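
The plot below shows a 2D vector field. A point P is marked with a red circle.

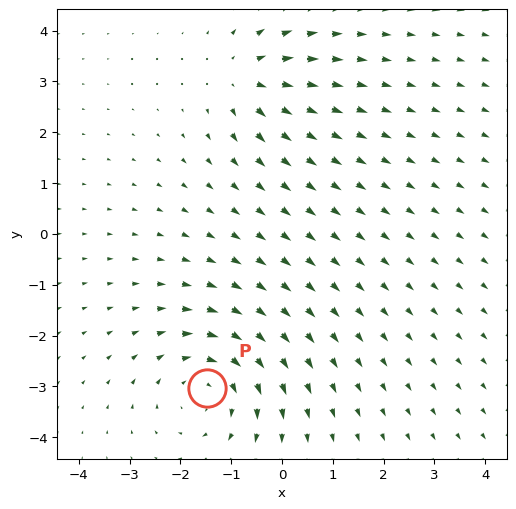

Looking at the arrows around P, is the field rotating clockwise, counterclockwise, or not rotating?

Near P at (-1.5, -3.0) the arrows circulate clockwise. The curl (z-component) there is about -4; negative curl means clockwise rotation.

clockwise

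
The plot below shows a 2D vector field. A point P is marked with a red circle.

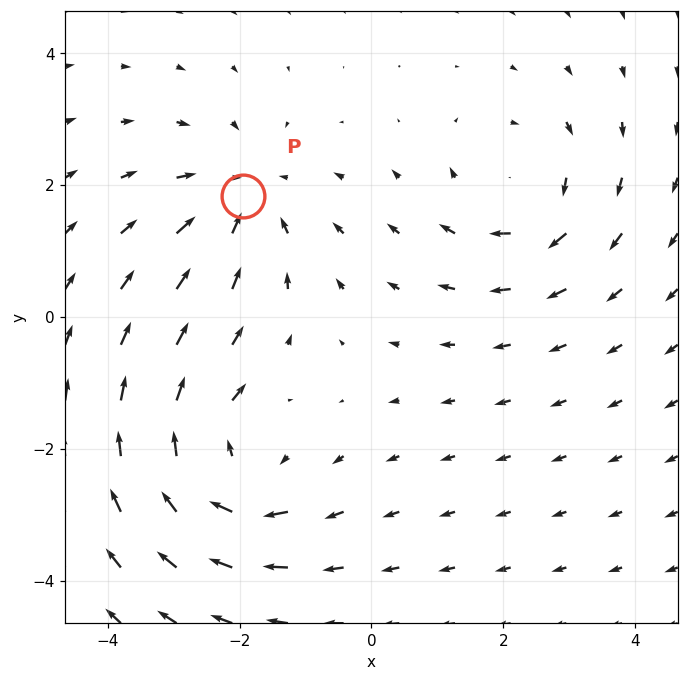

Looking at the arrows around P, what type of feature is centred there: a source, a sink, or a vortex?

sink

At P (-1.9, 1.8) the arrows converge inward. Divergence about -3, curl ≈0 — negative divergence with near-zero curl is a sink.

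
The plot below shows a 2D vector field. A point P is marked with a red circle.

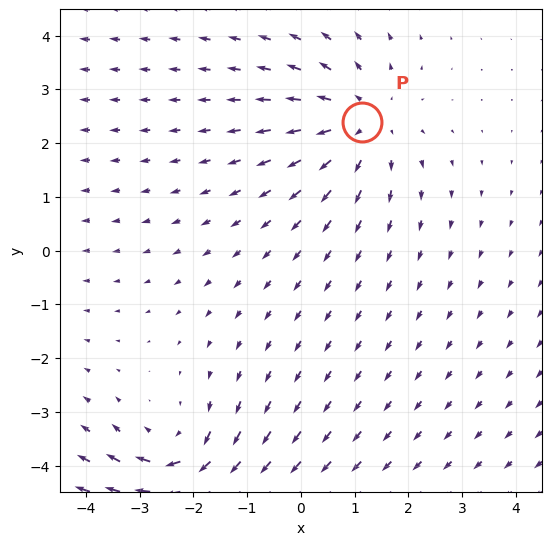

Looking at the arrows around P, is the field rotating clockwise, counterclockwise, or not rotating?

not rotating

Near P at (1.1, 2.4) the arrows show no circulation. The curl there is ≈0.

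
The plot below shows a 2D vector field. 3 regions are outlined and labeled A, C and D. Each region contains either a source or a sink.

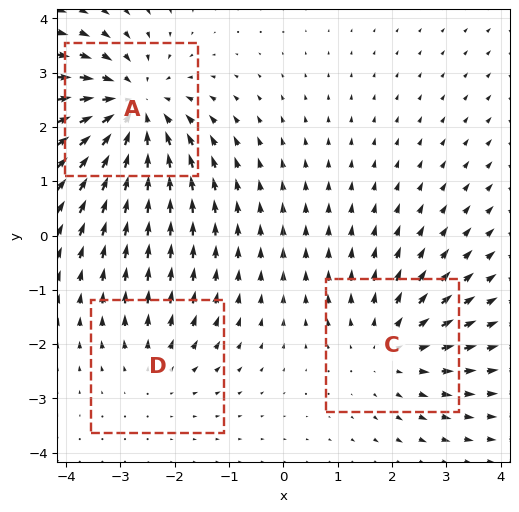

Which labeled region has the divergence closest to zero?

Divergence at each region's feature centre — A: about -4, C: about +3, D: about +2. Region D is closest to zero.

D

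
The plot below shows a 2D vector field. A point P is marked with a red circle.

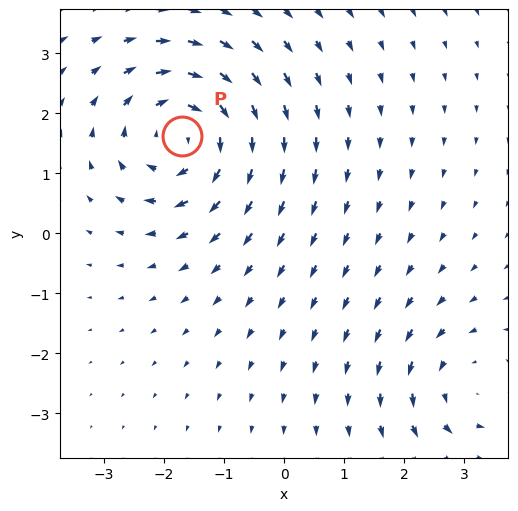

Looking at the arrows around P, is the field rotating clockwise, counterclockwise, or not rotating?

clockwise

Near P at (-1.7, 1.6) the arrows circulate clockwise. The curl (z-component) there is about -4; negative curl means clockwise rotation.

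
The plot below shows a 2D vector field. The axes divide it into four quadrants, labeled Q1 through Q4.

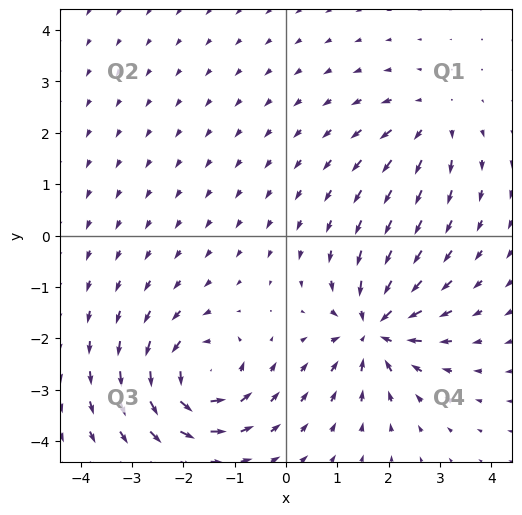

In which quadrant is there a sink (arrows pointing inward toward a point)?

The sink sits at approximately (1.7, -1.8), which lies in quadrant Q4. The divergence there is about -6, negative as expected for a sink.

Q4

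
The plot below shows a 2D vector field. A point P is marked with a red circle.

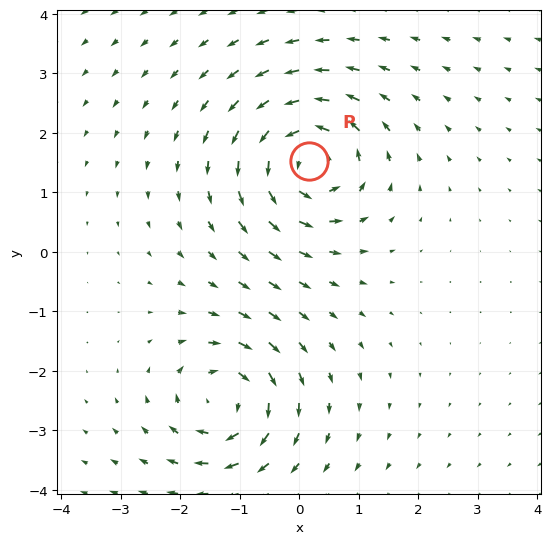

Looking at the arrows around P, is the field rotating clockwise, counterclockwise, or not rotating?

counterclockwise

Near P at (0.2, 1.5) the arrows circulate counterclockwise. The curl (z-component) there is about +6; positive curl means counterclockwise rotation.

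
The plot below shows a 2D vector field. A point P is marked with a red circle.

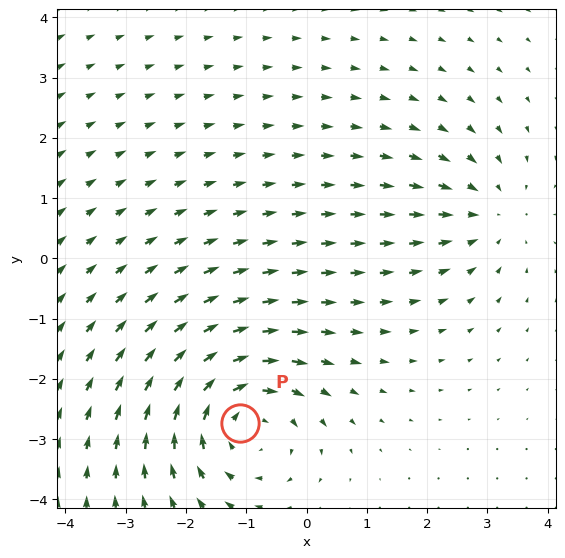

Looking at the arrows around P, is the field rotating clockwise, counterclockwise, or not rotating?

Near P at (-1.1, -2.7) the arrows circulate clockwise. The curl (z-component) there is about -4; negative curl means clockwise rotation.

clockwise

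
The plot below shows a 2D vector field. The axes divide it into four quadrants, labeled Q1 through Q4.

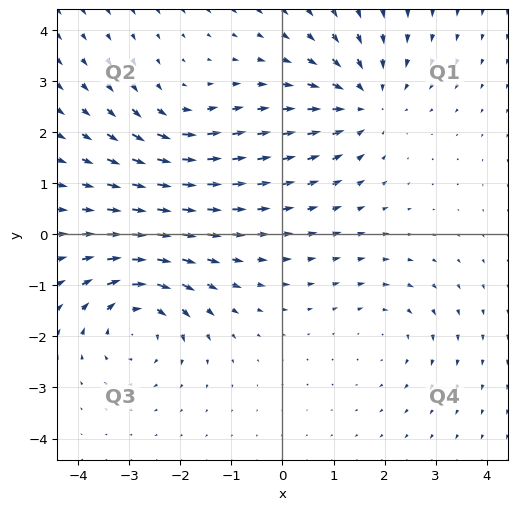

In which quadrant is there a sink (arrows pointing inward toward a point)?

The sink sits at approximately (1.6, 2.6), which lies in quadrant Q1. The divergence there is about -4, negative as expected for a sink.

Q1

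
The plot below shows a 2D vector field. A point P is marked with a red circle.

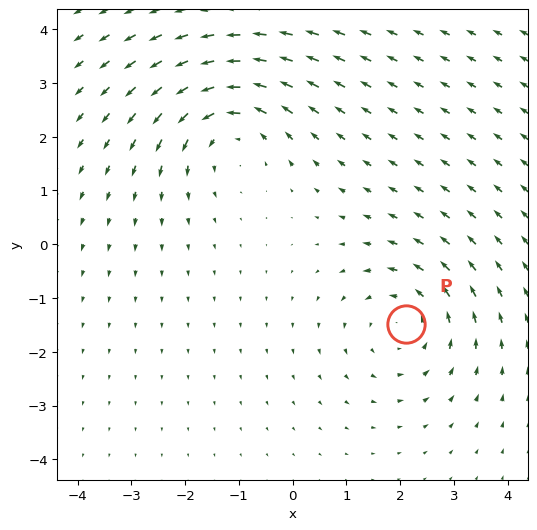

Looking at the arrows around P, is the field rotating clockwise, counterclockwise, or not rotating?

counterclockwise

Near P at (2.1, -1.5) the arrows circulate counterclockwise. The curl (z-component) there is about +3; positive curl means counterclockwise rotation.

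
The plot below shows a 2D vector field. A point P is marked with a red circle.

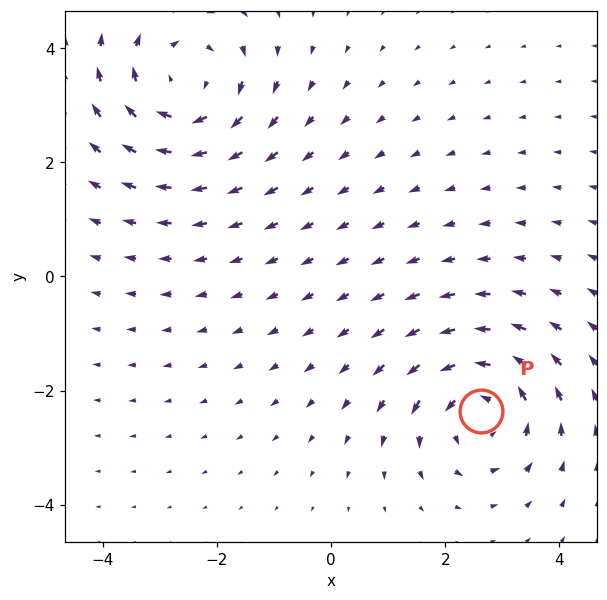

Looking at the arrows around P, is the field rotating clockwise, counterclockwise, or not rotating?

counterclockwise

Near P at (2.6, -2.4) the arrows circulate counterclockwise. The curl (z-component) there is about +5; positive curl means counterclockwise rotation.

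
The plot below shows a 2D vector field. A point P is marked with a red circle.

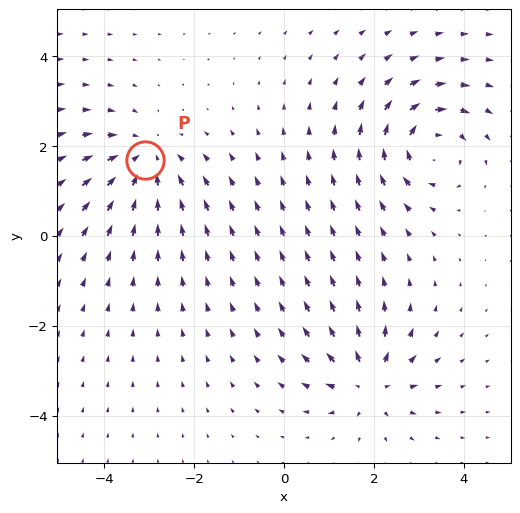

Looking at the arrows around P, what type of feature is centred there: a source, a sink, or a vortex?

At P (-3.1, 1.7) the arrows converge inward. Divergence about -5, curl ≈0 — negative divergence with near-zero curl is a sink.

sink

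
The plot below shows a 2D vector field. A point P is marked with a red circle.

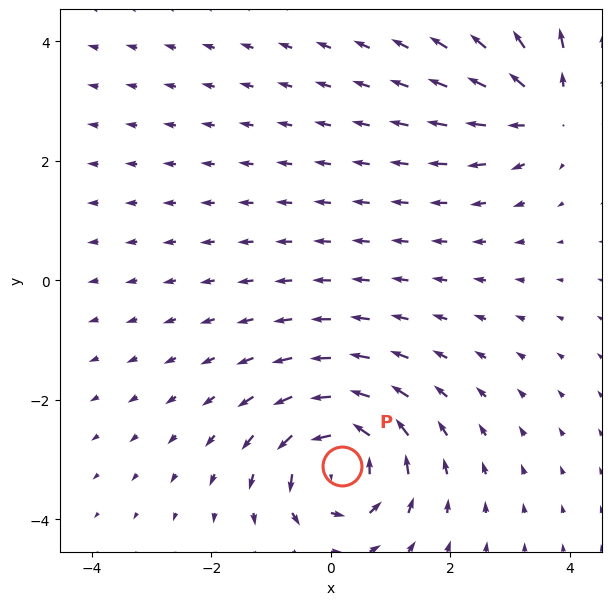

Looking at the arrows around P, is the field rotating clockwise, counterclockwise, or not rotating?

counterclockwise

Near P at (0.2, -3.1) the arrows circulate counterclockwise. The curl (z-component) there is about +6; positive curl means counterclockwise rotation.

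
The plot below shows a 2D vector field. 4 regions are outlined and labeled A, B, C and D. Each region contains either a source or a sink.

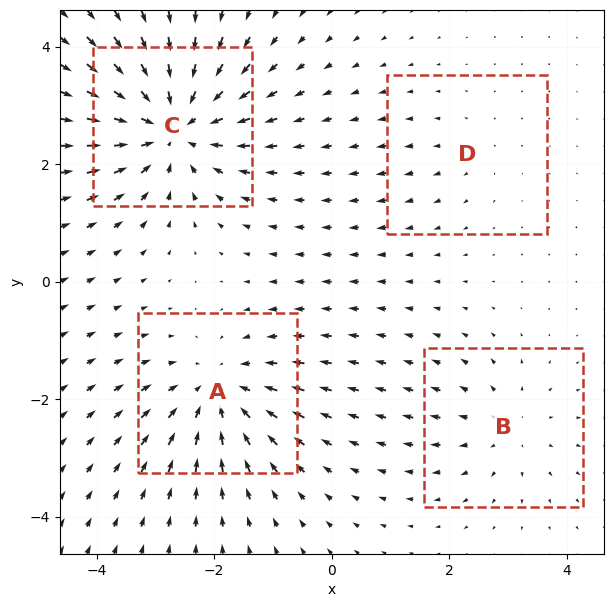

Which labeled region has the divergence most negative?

C

Divergence at each region's feature centre — A: about -5, B: about +3, C: about -7, D: about +2. Region C is most negative.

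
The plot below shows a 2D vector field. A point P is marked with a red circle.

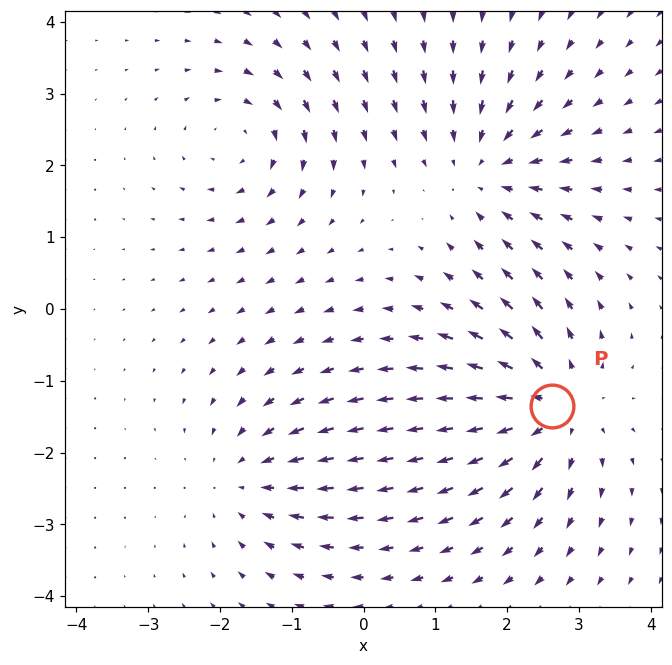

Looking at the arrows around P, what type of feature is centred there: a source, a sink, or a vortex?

source

At P (2.6, -1.4) the arrows spread outward. Divergence about +5, curl ≈0 — positive divergence with near-zero curl is a source.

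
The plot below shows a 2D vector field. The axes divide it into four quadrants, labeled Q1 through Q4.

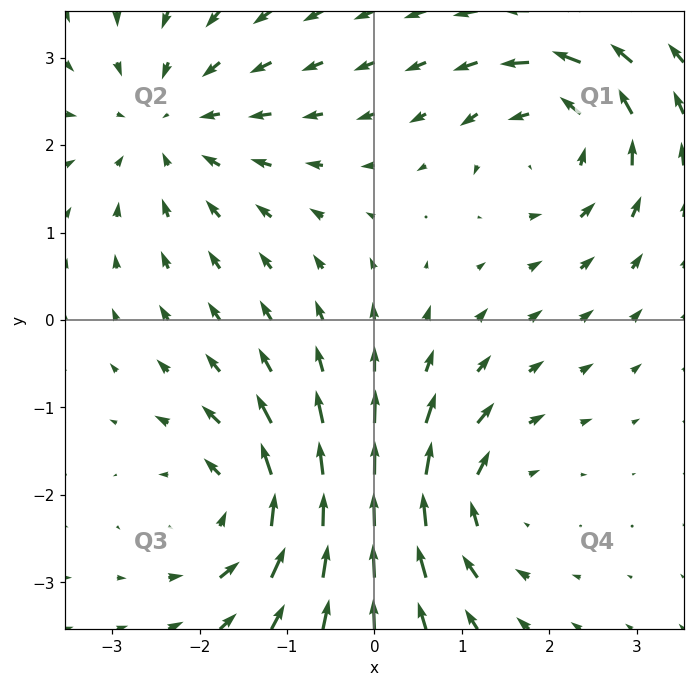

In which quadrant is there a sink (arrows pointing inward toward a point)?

The sink sits at approximately (-2.4, 2.2), which lies in quadrant Q2. The divergence there is about -4, negative as expected for a sink.

Q2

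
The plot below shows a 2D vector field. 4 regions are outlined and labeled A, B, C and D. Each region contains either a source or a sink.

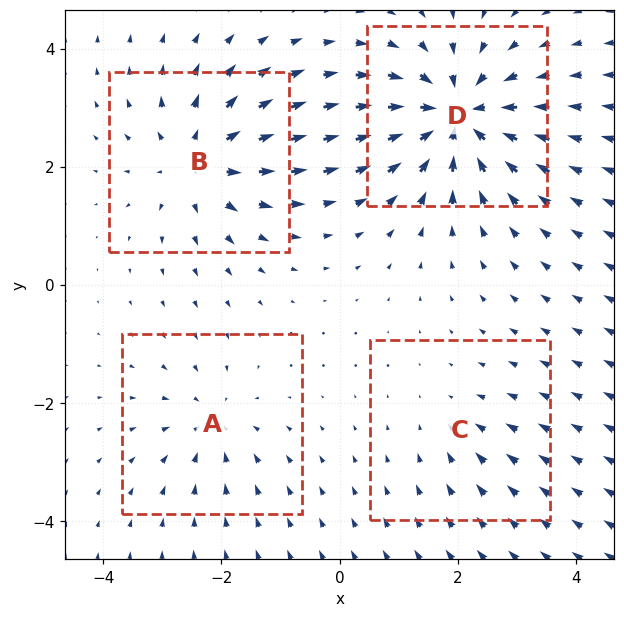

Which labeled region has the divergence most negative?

D

Divergence at each region's feature centre — A: about -4, B: about +5, C: about -2, D: about -8. Region D is most negative.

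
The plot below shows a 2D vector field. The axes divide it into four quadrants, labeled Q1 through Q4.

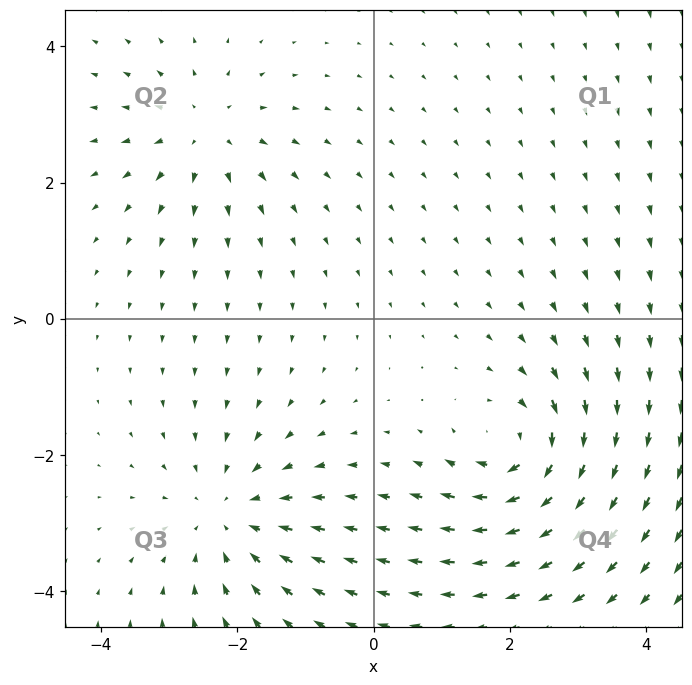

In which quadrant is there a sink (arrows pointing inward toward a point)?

Q3

The sink sits at approximately (-2.1, -2.9), which lies in quadrant Q3. The divergence there is about -3, negative as expected for a sink.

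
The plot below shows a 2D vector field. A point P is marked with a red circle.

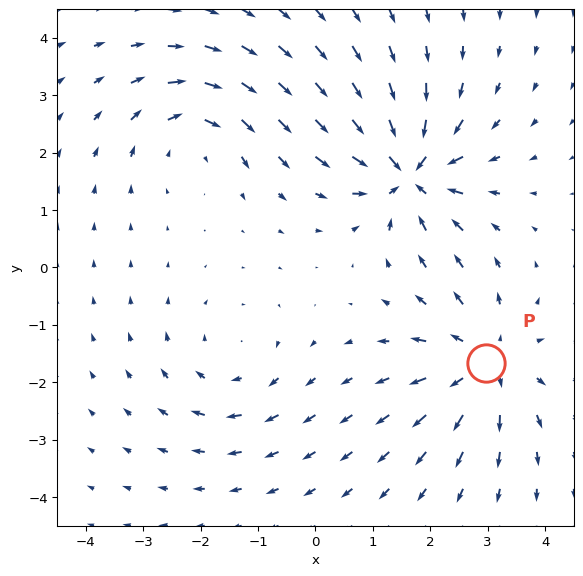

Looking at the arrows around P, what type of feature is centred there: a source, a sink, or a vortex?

source

At P (3.0, -1.7) the arrows spread outward. Divergence about +5, curl ≈0 — positive divergence with near-zero curl is a source.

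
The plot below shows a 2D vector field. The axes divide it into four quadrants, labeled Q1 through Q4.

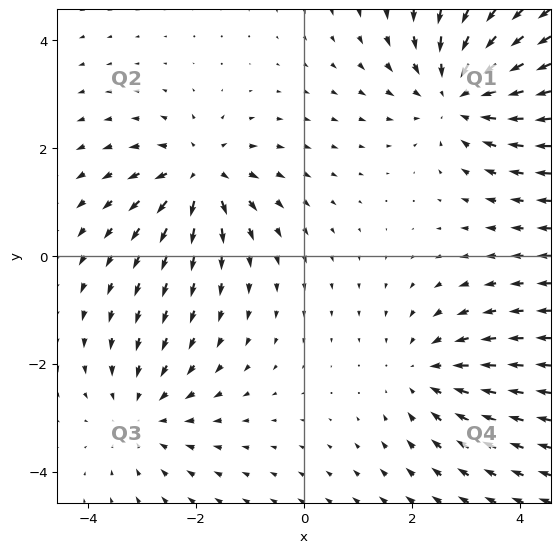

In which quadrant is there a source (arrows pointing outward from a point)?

The source sits at approximately (-1.9, 1.5), which lies in quadrant Q2. The divergence there is about +4, positive as expected for a source.

Q2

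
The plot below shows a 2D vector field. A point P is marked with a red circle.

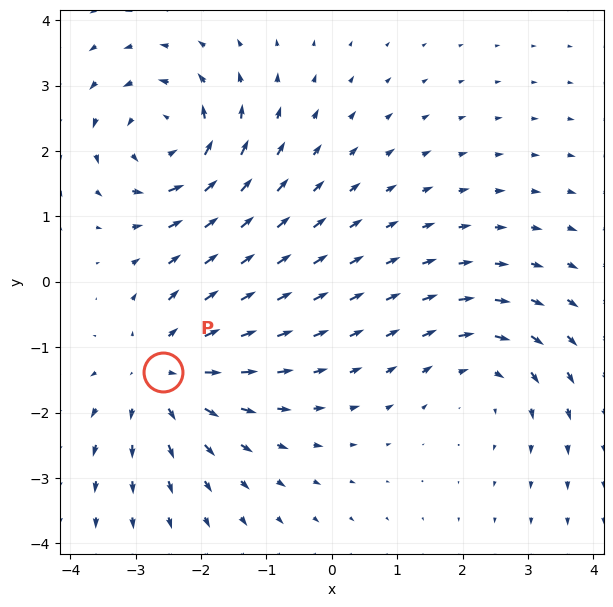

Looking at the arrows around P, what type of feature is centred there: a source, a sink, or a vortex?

source

At P (-2.6, -1.4) the arrows spread outward. Divergence about +4, curl ≈0 — positive divergence with near-zero curl is a source.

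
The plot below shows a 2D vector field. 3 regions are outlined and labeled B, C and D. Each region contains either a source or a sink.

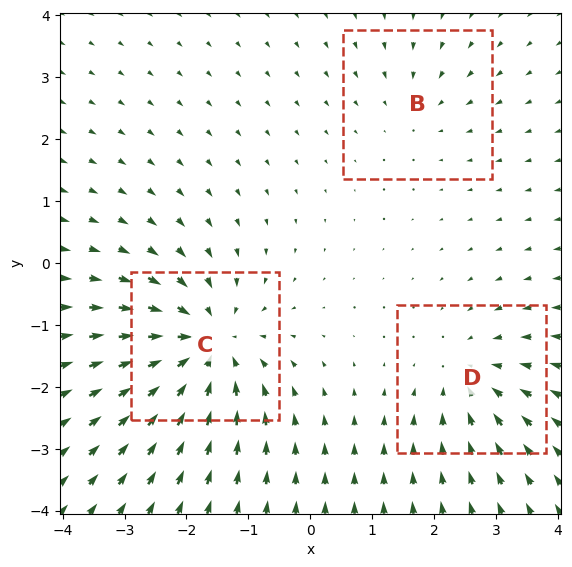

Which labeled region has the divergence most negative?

C

Divergence at each region's feature centre — B: about -2, C: about -5, D: about -3. Region C is most negative.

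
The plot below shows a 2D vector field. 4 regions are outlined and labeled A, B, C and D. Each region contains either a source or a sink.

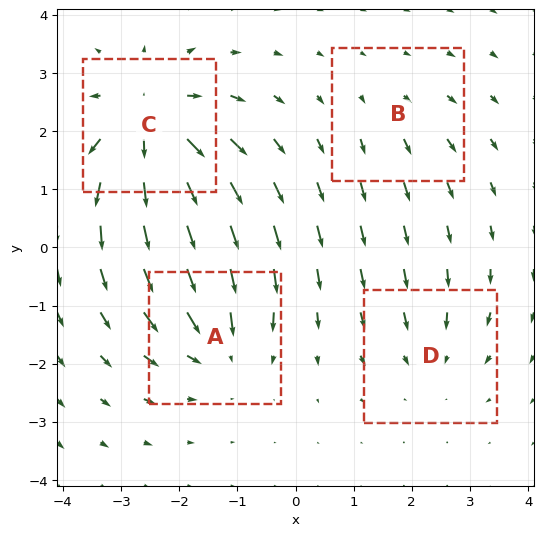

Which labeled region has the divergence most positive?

C

Divergence at each region's feature centre — A: about -5, B: about +2, C: about +7, D: about -3. Region C is most positive.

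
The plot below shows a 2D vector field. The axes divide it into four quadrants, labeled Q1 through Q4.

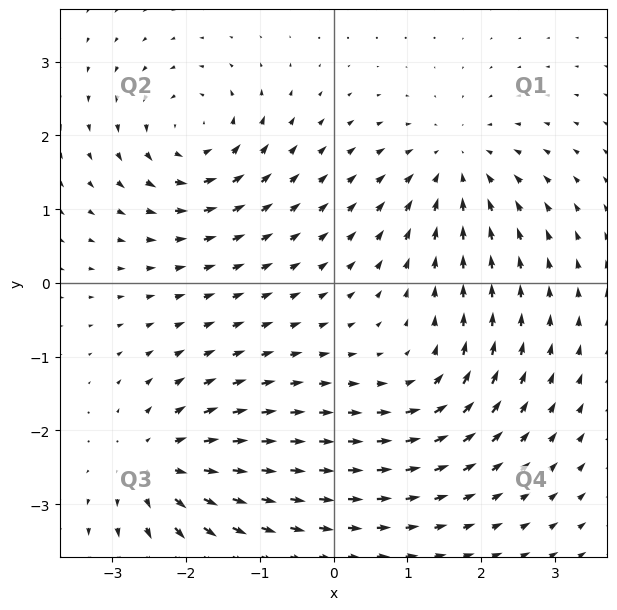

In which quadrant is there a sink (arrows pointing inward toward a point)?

The sink sits at approximately (1.6, 1.6), which lies in quadrant Q1. The divergence there is about -4, negative as expected for a sink.

Q1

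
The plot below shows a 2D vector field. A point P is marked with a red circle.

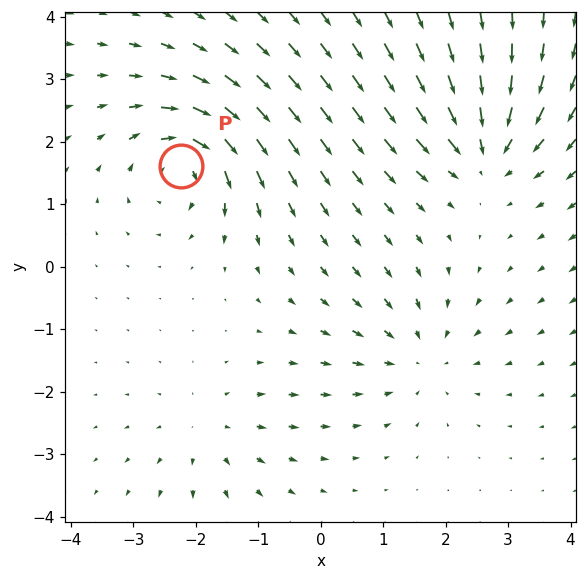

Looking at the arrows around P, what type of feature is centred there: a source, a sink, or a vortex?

vortex

At P (-2.2, 1.6) the arrows circulate clockwise. Divergence ≈0, curl about -7 — near-zero divergence with nonzero curl is a vortex.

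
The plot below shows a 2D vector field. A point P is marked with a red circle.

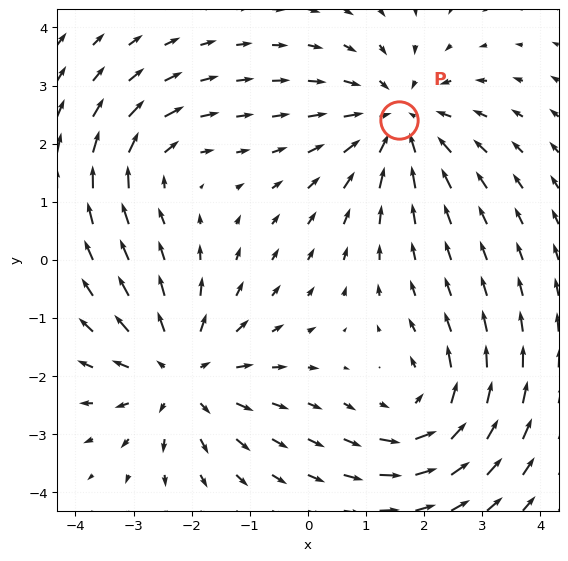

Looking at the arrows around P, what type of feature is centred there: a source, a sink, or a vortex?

sink

At P (1.6, 2.4) the arrows converge inward. Divergence about -4, curl ≈0 — negative divergence with near-zero curl is a sink.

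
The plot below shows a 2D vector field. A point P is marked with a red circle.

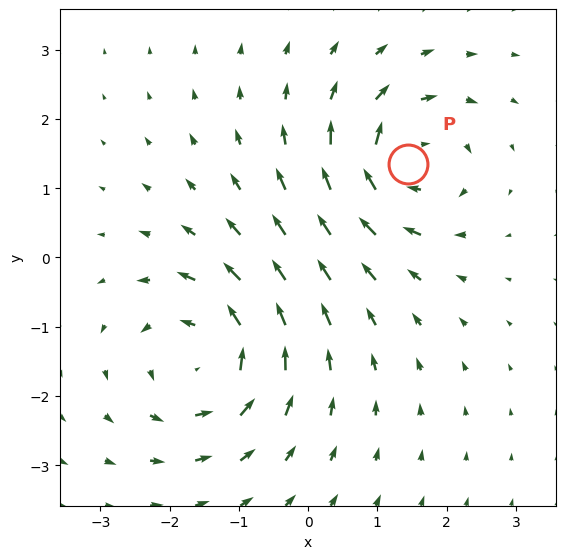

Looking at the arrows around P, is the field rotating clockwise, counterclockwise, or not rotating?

clockwise

Near P at (1.4, 1.3) the arrows circulate clockwise. The curl (z-component) there is about -4; negative curl means clockwise rotation.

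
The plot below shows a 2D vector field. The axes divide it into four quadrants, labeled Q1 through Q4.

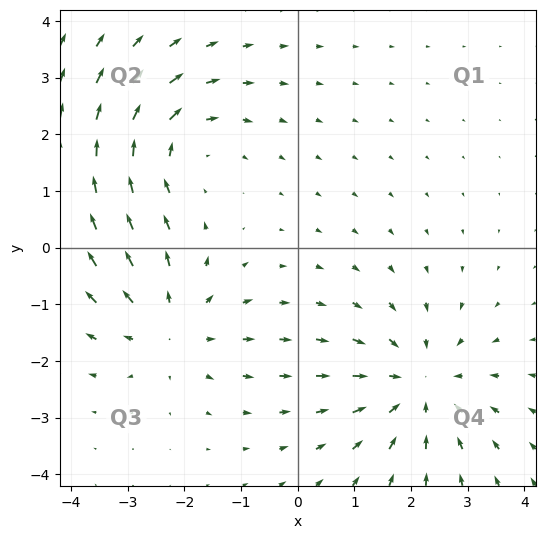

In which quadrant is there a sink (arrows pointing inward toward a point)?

The sink sits at approximately (2.1, -2.4), which lies in quadrant Q4. The divergence there is about -3, negative as expected for a sink.

Q4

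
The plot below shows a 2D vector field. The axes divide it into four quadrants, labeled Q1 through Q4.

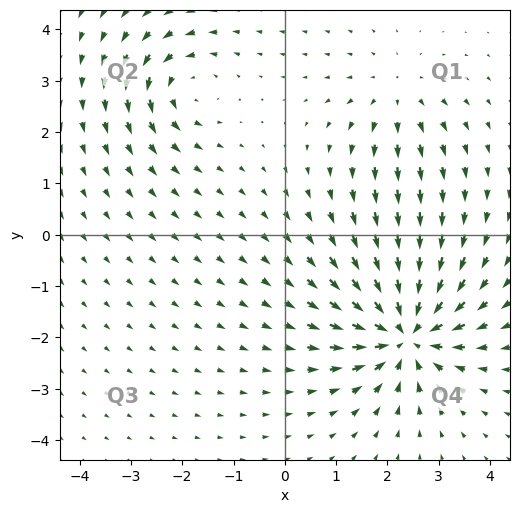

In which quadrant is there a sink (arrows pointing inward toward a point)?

Q4

The sink sits at approximately (2.4, -1.9), which lies in quadrant Q4. The divergence there is about -6, negative as expected for a sink.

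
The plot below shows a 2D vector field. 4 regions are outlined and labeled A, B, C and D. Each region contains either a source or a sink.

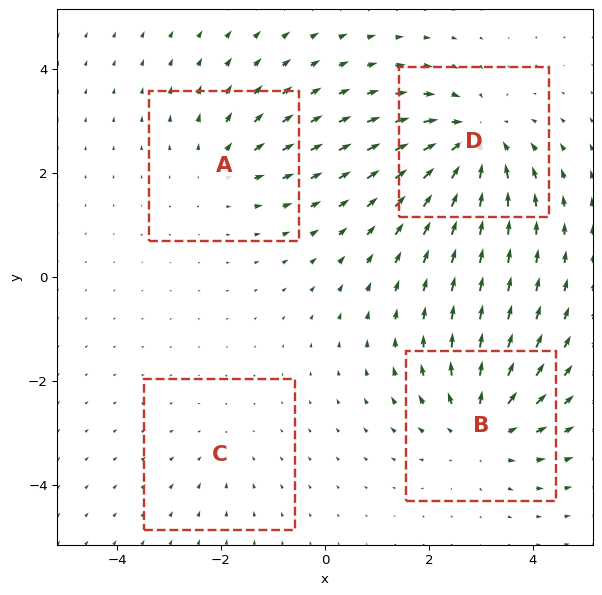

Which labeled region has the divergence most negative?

D

Divergence at each region's feature centre — A: about +3, B: about +5, C: about -2, D: about -6. Region D is most negative.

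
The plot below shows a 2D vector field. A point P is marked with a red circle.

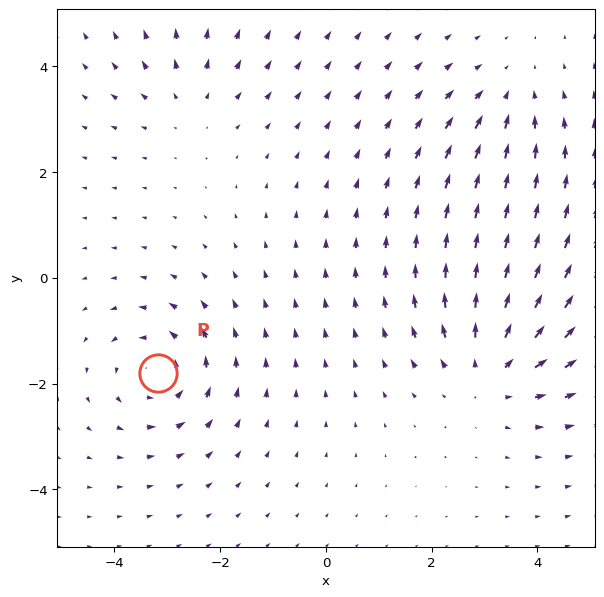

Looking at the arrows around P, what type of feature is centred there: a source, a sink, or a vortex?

vortex

At P (-3.2, -1.8) the arrows circulate counterclockwise. Divergence ≈0, curl about +4 — near-zero divergence with nonzero curl is a vortex.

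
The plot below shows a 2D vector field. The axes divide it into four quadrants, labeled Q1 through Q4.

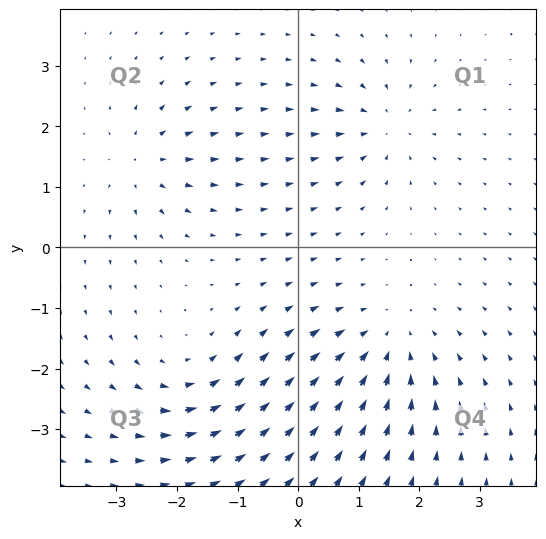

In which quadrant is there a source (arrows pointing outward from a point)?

The source sits at approximately (-2.6, 1.4), which lies in quadrant Q2. The divergence there is about +4, positive as expected for a source.

Q2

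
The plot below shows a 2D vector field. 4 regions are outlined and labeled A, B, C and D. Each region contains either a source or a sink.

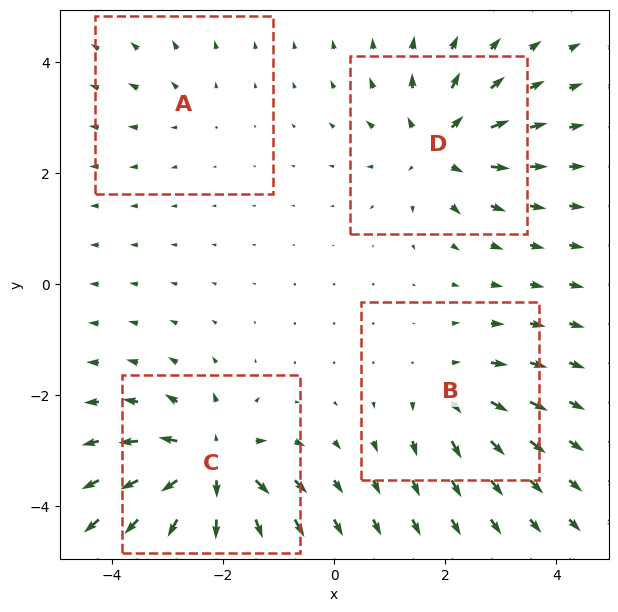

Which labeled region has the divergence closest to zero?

A

Divergence at each region's feature centre — A: about +2, B: about +4, C: about +8, D: about +6. Region A is closest to zero.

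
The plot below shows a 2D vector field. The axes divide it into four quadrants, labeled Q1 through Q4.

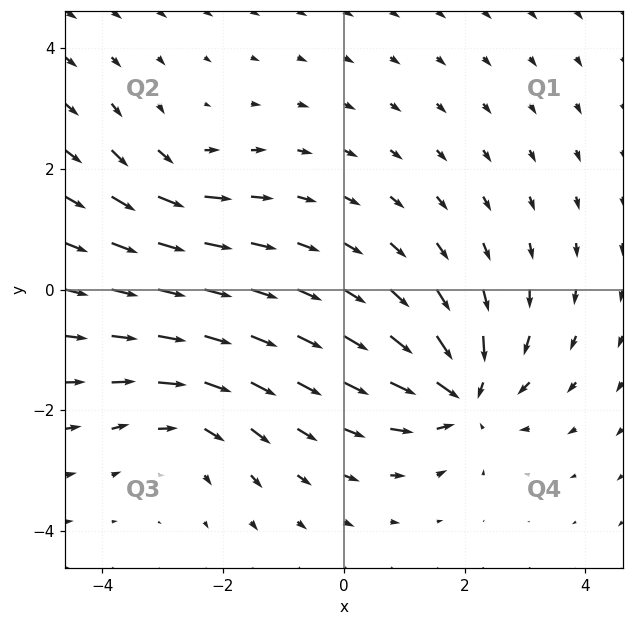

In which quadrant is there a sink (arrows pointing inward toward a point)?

The sink sits at approximately (2.0, -1.7), which lies in quadrant Q4. The divergence there is about -6, negative as expected for a sink.

Q4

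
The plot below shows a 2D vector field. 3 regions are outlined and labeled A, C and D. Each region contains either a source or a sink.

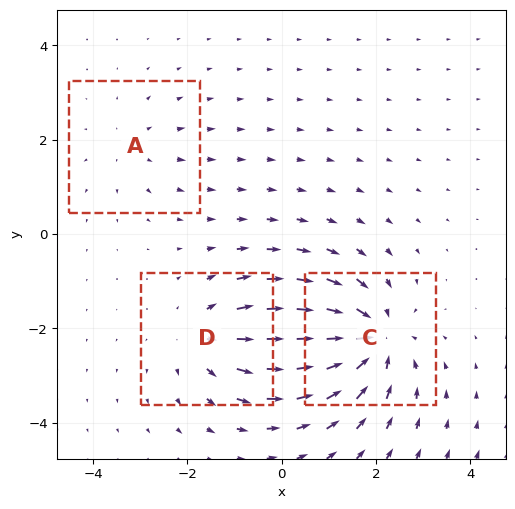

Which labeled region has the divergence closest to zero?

Divergence at each region's feature centre — A: about +2, C: about -5, D: about +3. Region A is closest to zero.

A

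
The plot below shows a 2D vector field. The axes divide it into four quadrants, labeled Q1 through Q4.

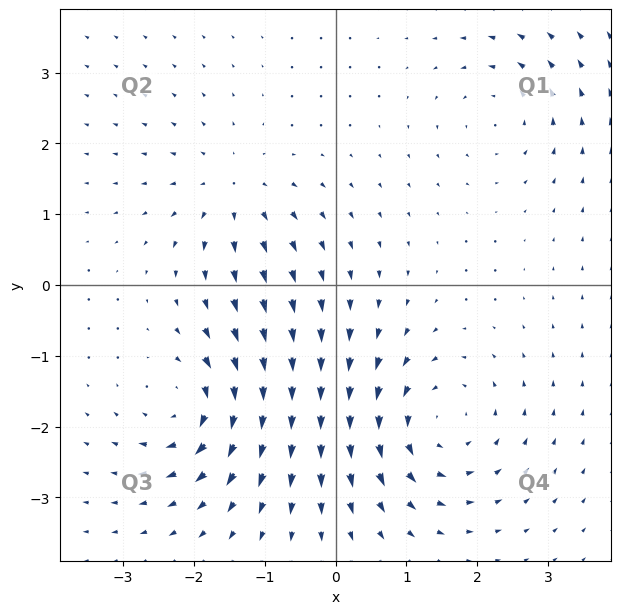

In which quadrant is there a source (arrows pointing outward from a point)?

The source sits at approximately (-1.4, 1.3), which lies in quadrant Q2. The divergence there is about +4, positive as expected for a source.

Q2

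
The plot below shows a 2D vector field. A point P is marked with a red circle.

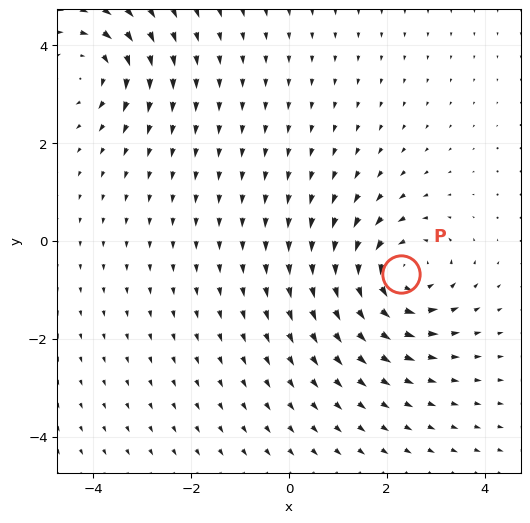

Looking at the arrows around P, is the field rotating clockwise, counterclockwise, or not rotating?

Near P at (2.3, -0.7) the arrows circulate counterclockwise. The curl (z-component) there is about +4; positive curl means counterclockwise rotation.

counterclockwise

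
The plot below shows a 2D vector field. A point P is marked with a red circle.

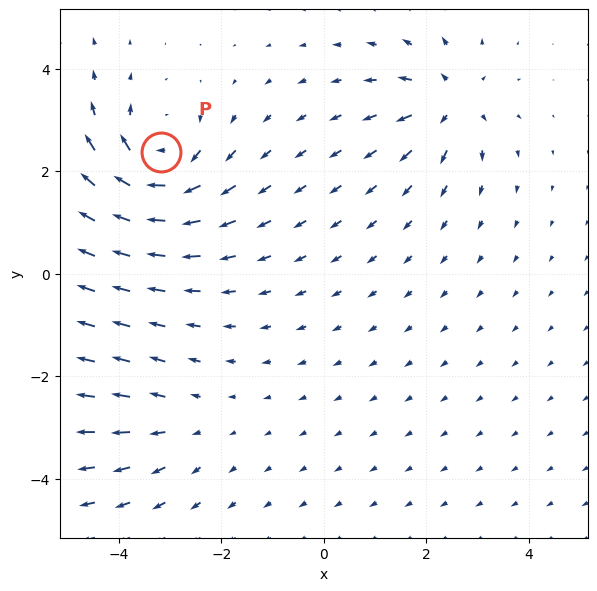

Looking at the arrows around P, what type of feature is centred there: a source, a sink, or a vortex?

vortex

At P (-3.2, 2.4) the arrows circulate clockwise. Divergence ≈0, curl about -6 — near-zero divergence with nonzero curl is a vortex.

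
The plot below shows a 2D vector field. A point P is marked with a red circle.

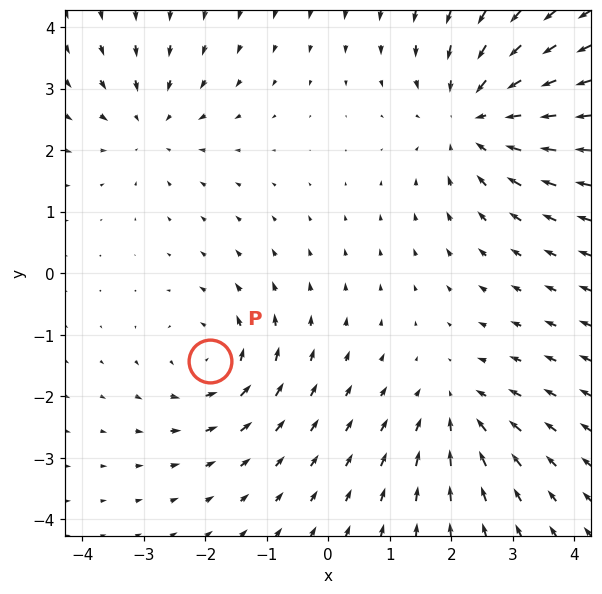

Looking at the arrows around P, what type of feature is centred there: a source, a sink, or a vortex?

vortex

At P (-1.9, -1.4) the arrows circulate counterclockwise. Divergence ≈0, curl about +4 — near-zero divergence with nonzero curl is a vortex.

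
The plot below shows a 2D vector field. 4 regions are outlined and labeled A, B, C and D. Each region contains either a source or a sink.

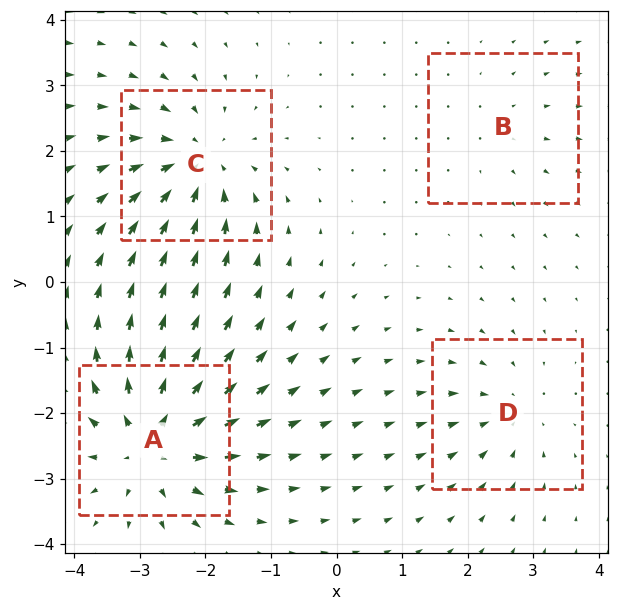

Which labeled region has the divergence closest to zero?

Divergence at each region's feature centre — A: about +7, B: about +2, C: about -6, D: about -4. Region B is closest to zero.

B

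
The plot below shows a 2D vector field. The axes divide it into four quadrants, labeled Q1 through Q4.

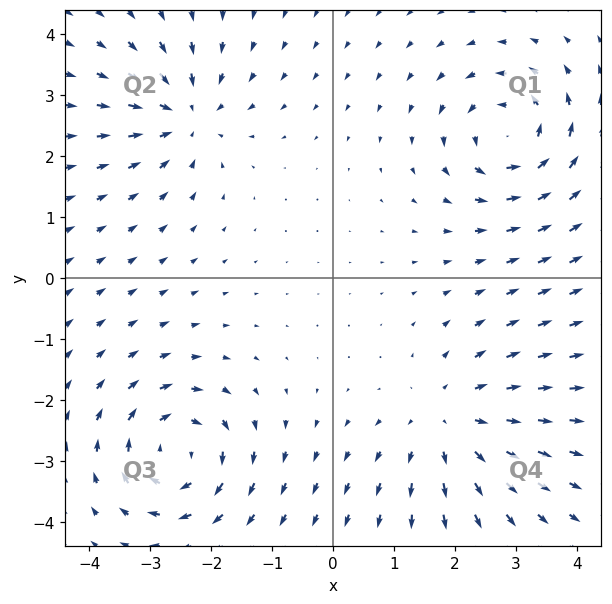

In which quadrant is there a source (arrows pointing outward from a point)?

The source sits at approximately (1.9, -2.4), which lies in quadrant Q4. The divergence there is about +3, positive as expected for a source.

Q4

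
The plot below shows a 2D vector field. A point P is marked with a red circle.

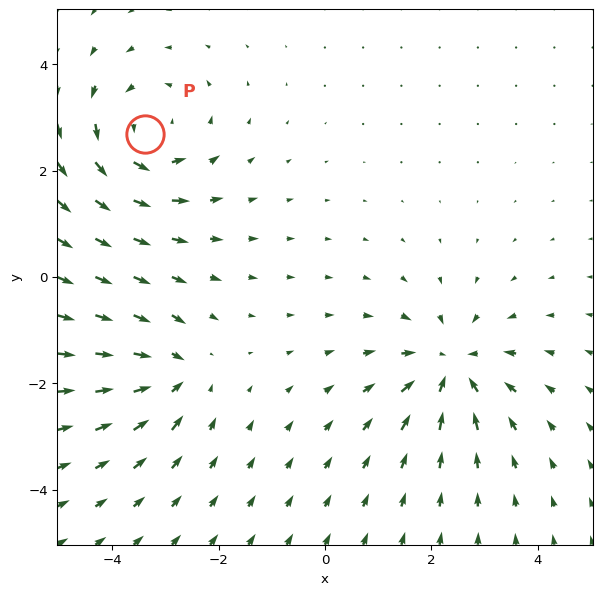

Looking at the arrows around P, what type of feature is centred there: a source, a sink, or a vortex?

vortex

At P (-3.4, 2.7) the arrows circulate counterclockwise. Divergence ≈0, curl about +4 — near-zero divergence with nonzero curl is a vortex.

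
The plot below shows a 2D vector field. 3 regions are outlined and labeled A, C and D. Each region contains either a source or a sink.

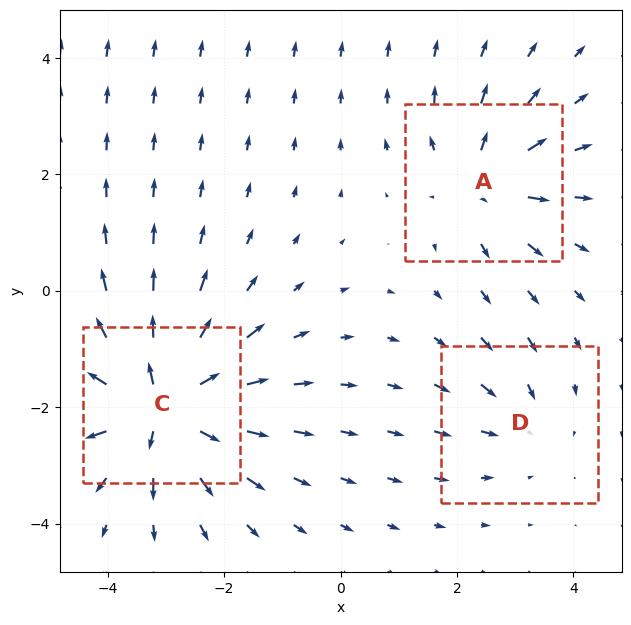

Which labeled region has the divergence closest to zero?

Divergence at each region's feature centre — A: about +4, C: about +6, D: about -2. Region D is closest to zero.

D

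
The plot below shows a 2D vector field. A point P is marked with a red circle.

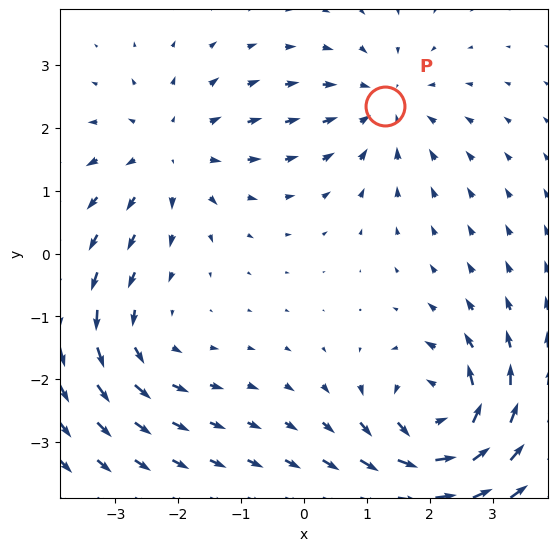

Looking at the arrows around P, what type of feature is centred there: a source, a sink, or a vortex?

sink

At P (1.3, 2.3) the arrows converge inward. Divergence about -3, curl ≈0 — negative divergence with near-zero curl is a sink.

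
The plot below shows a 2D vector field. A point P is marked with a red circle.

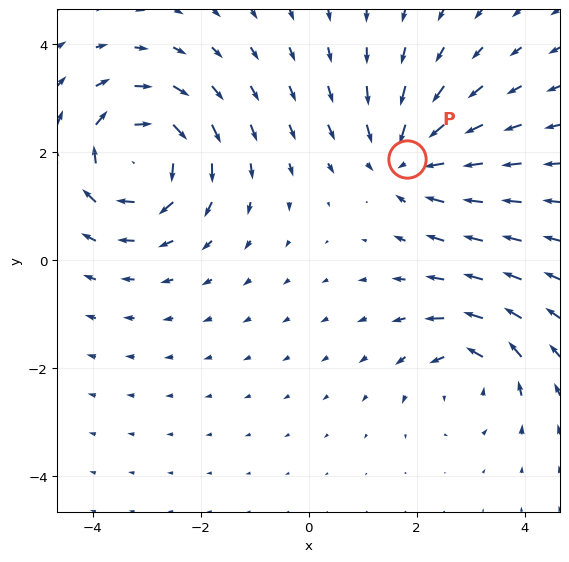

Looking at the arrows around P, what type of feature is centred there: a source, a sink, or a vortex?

sink

At P (1.8, 1.9) the arrows converge inward. Divergence about -4, curl ≈0 — negative divergence with near-zero curl is a sink.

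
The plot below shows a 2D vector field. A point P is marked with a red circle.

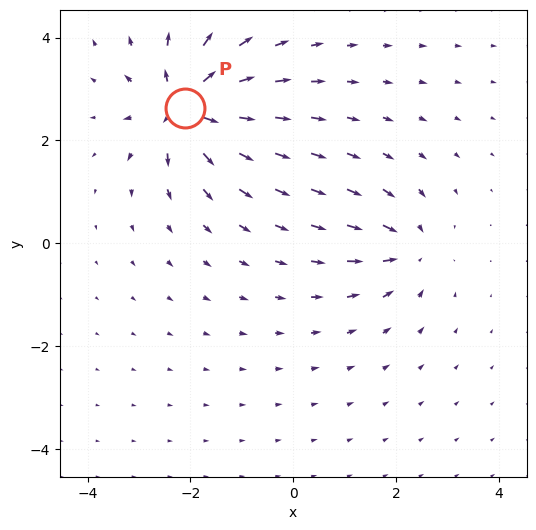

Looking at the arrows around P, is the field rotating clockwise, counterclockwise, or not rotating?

not rotating

Near P at (-2.1, 2.6) the arrows show no circulation. The curl there is ≈0.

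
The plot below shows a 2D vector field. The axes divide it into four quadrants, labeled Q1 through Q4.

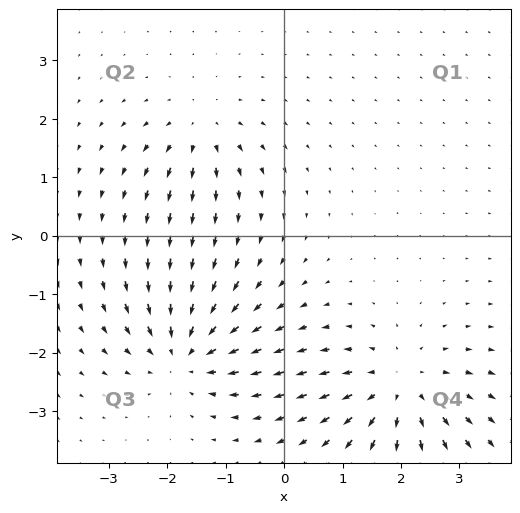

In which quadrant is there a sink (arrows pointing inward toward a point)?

Q3

The sink sits at approximately (-1.7, -2.0), which lies in quadrant Q3. The divergence there is about -5, negative as expected for a sink.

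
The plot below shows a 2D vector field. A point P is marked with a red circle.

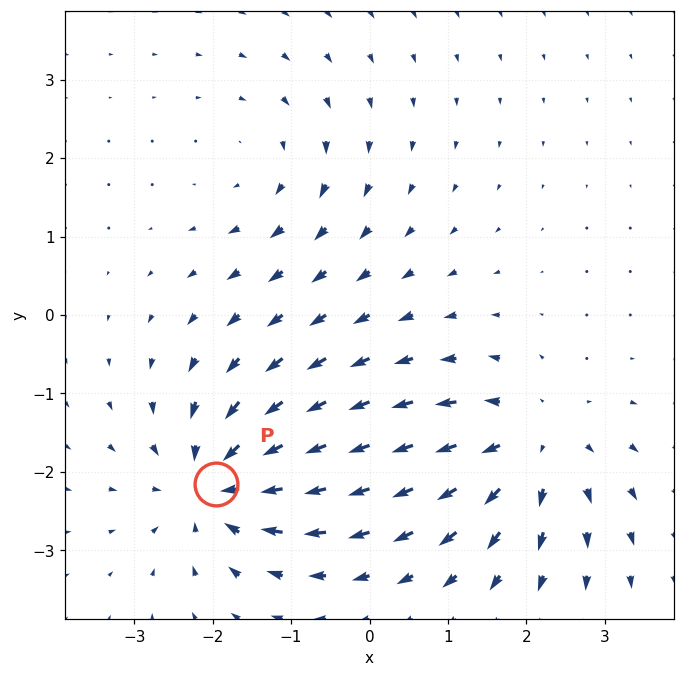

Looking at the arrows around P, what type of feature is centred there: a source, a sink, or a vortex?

sink

At P (-2.0, -2.2) the arrows converge inward. Divergence about -6, curl ≈0 — negative divergence with near-zero curl is a sink.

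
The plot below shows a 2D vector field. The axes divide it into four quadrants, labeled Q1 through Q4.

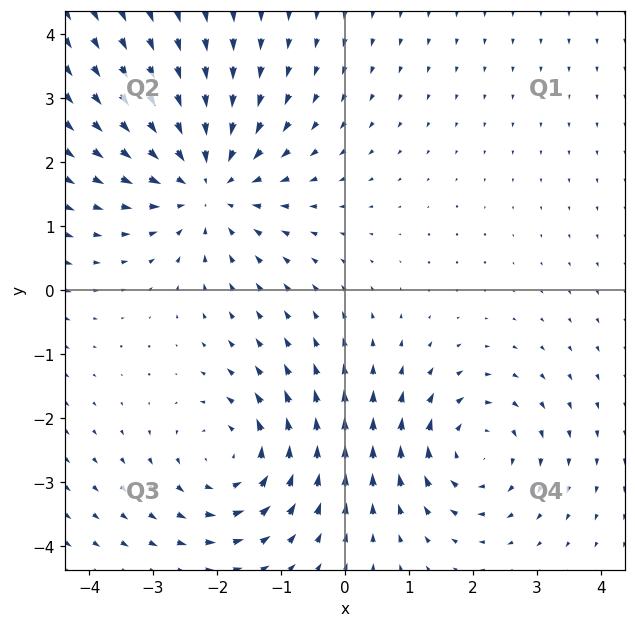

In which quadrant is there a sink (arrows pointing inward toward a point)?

The sink sits at approximately (-2.2, 1.7), which lies in quadrant Q2. The divergence there is about -4, negative as expected for a sink.

Q2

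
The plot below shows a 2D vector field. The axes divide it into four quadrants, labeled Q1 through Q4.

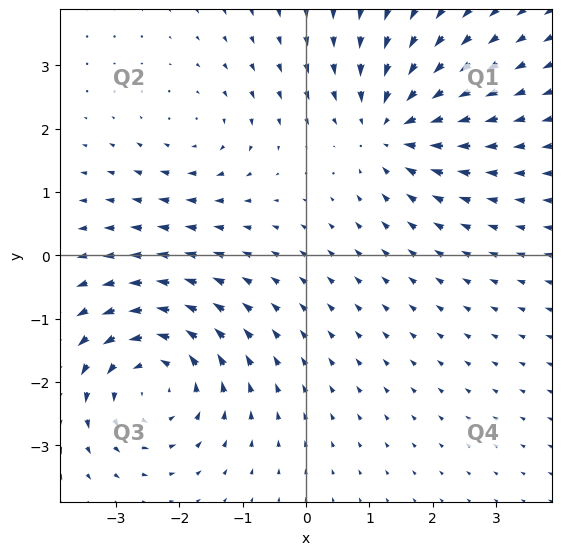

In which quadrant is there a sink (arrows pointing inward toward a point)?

The sink sits at approximately (1.3, 2.0), which lies in quadrant Q1. The divergence there is about -4, negative as expected for a sink.

Q1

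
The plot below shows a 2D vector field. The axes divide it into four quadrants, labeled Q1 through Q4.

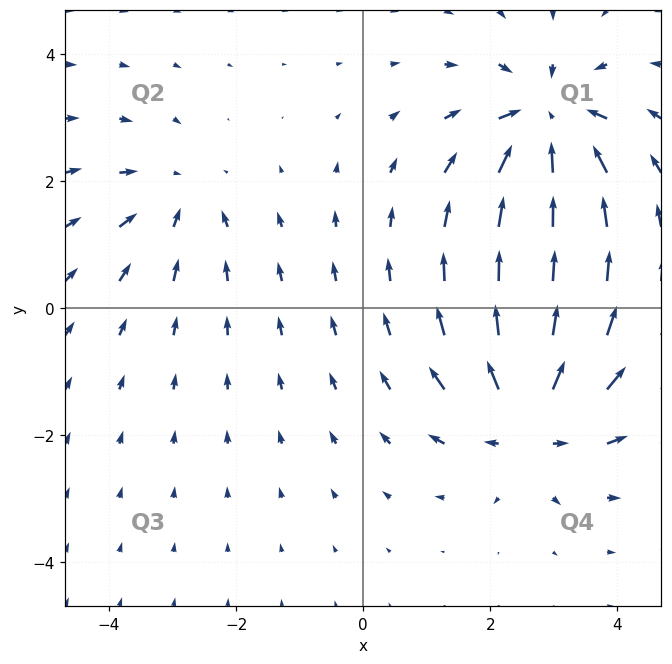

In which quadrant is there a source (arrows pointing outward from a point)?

The source sits at approximately (2.6, -1.8), which lies in quadrant Q4. The divergence there is about +5, positive as expected for a source.

Q4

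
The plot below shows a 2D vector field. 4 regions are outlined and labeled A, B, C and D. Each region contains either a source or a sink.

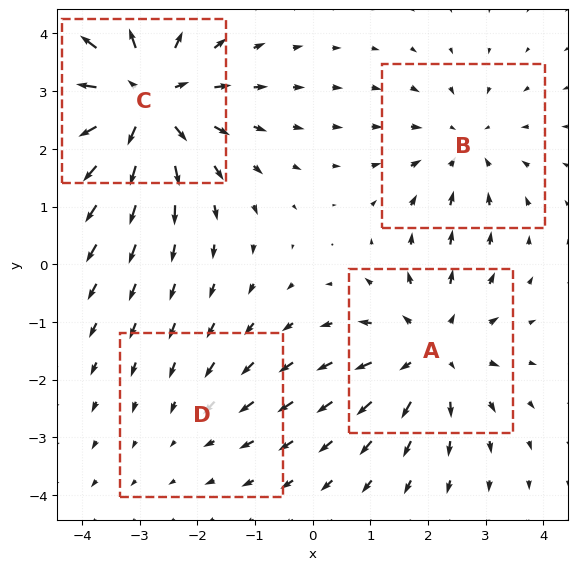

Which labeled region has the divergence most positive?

C

Divergence at each region's feature centre — A: about +4, B: about -3, C: about +6, D: about -2. Region C is most positive.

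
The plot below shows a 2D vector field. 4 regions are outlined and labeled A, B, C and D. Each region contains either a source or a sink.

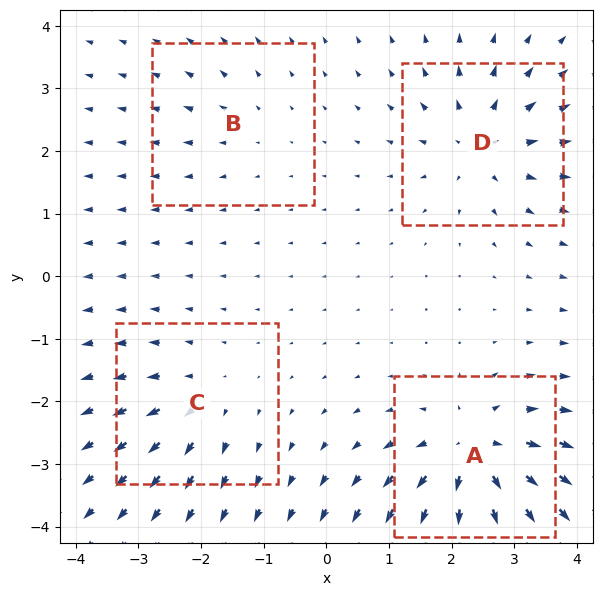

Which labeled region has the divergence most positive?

Divergence at each region's feature centre — A: about +8, B: about +2, C: about +4, D: about +6. Region A is most positive.

A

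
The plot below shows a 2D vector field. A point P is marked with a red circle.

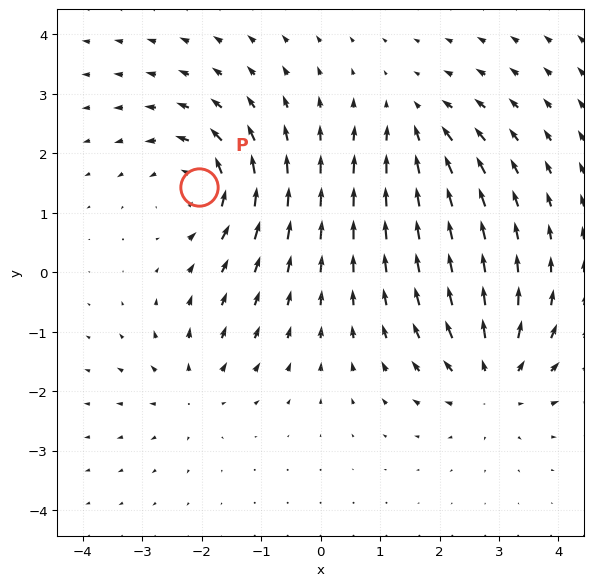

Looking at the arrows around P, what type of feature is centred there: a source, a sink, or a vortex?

vortex

At P (-2.0, 1.4) the arrows circulate counterclockwise. Divergence ≈0, curl about +6 — near-zero divergence with nonzero curl is a vortex.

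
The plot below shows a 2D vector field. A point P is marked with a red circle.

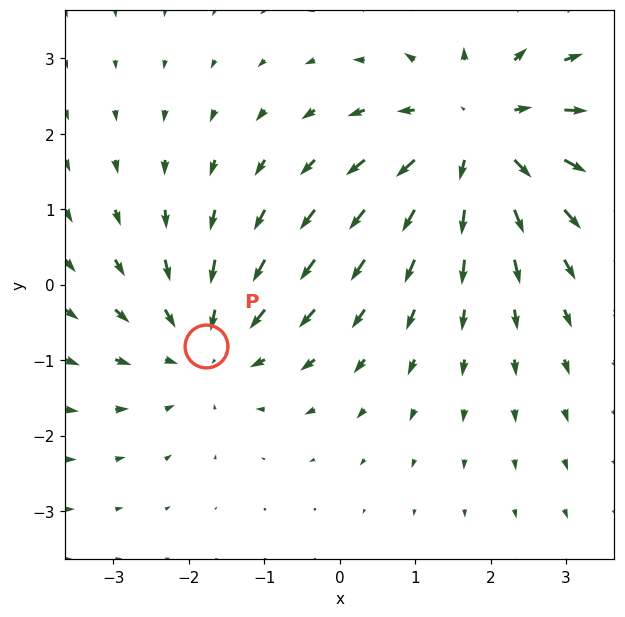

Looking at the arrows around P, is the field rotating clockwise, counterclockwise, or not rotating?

Near P at (-1.8, -0.8) the arrows show no circulation. The curl there is ≈0.

not rotating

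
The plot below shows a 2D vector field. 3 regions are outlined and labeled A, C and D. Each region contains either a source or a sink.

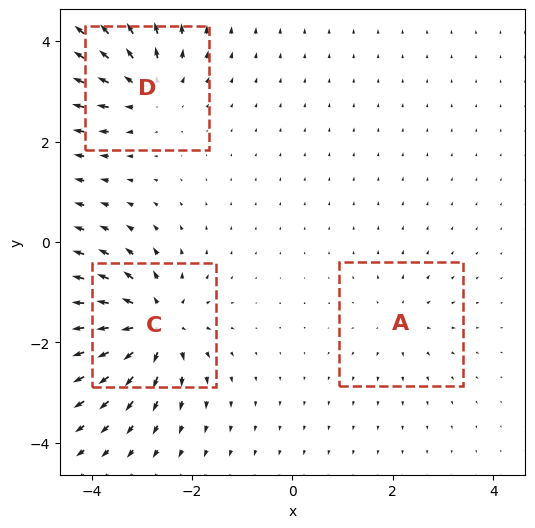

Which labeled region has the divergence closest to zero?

Divergence at each region's feature centre — A: about +2, C: about +6, D: about +4. Region A is closest to zero.

A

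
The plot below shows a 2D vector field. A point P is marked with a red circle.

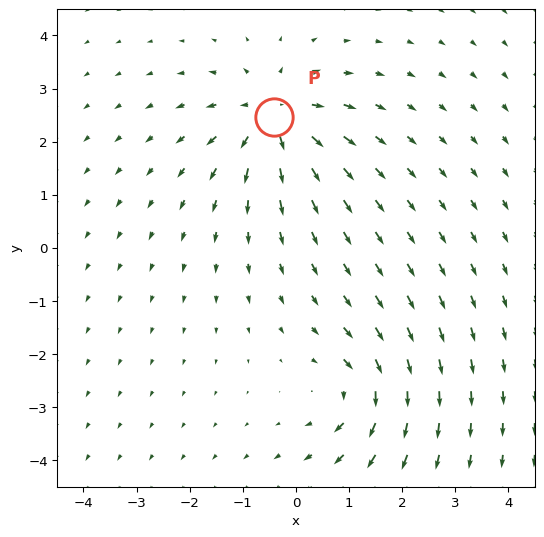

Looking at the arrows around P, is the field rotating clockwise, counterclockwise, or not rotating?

Near P at (-0.4, 2.5) the arrows show no circulation. The curl there is ≈0.

not rotating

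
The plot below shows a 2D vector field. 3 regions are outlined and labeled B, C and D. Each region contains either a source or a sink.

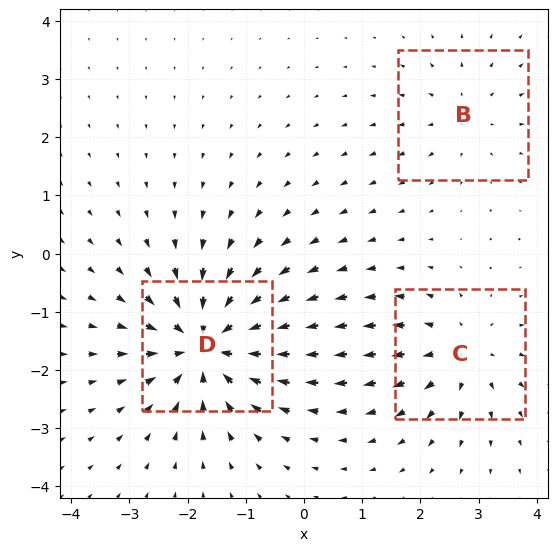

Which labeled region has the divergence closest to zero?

B

Divergence at each region's feature centre — B: about +2, C: about +3, D: about -6. Region B is closest to zero.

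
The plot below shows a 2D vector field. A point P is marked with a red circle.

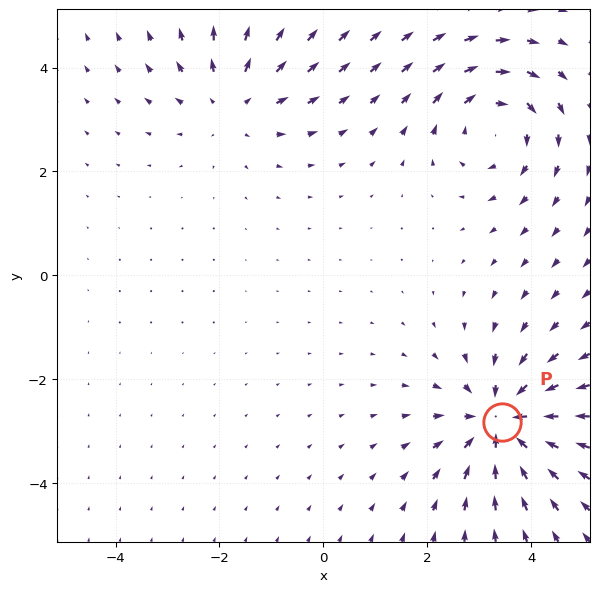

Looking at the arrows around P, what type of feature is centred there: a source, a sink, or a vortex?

At P (3.4, -2.8) the arrows converge inward. Divergence about -5, curl ≈0 — negative divergence with near-zero curl is a sink.

sink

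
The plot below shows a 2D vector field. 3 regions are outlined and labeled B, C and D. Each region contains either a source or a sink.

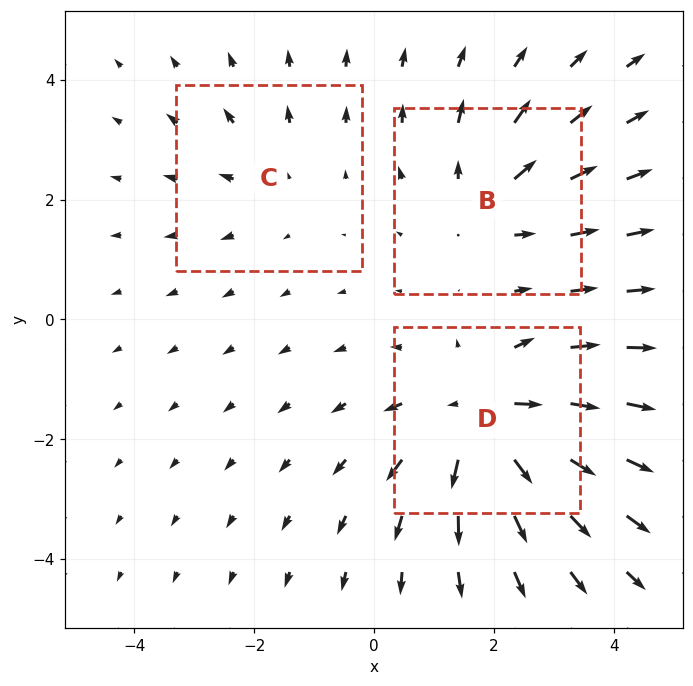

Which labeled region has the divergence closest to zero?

C

Divergence at each region's feature centre — B: about +3, C: about +2, D: about +5. Region C is closest to zero.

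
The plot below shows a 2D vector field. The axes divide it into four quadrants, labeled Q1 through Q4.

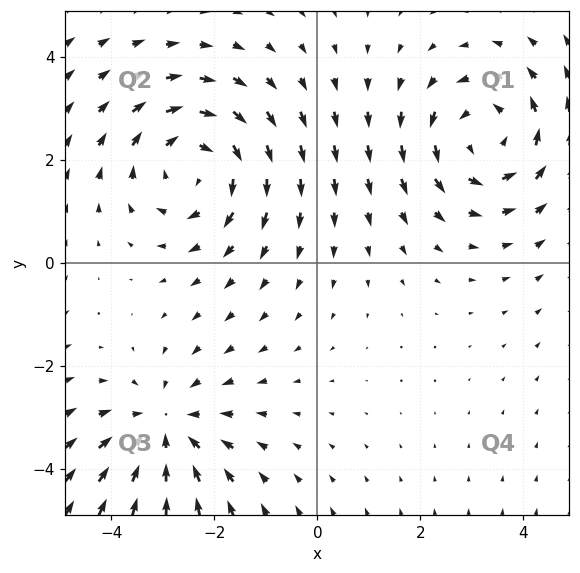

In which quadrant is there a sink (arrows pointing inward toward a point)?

The sink sits at approximately (-3.0, -3.2), which lies in quadrant Q3. The divergence there is about -3, negative as expected for a sink.

Q3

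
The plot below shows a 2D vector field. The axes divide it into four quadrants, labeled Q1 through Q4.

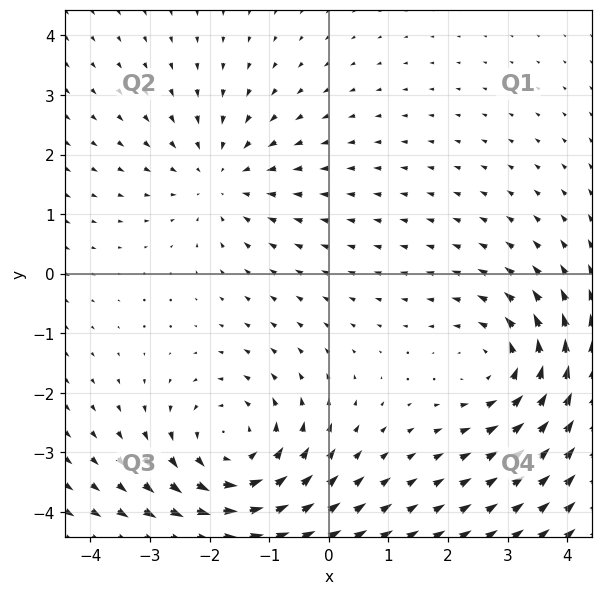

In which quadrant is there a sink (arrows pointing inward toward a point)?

The sink sits at approximately (-1.8, 1.6), which lies in quadrant Q2. The divergence there is about -2, negative as expected for a sink.

Q2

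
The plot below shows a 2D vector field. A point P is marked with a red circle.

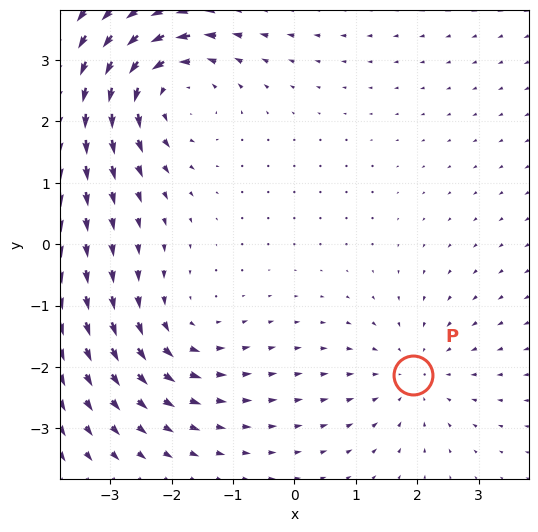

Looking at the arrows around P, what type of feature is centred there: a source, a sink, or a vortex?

At P (1.9, -2.1) the arrows converge inward. Divergence about -2, curl ≈0 — negative divergence with near-zero curl is a sink.

sink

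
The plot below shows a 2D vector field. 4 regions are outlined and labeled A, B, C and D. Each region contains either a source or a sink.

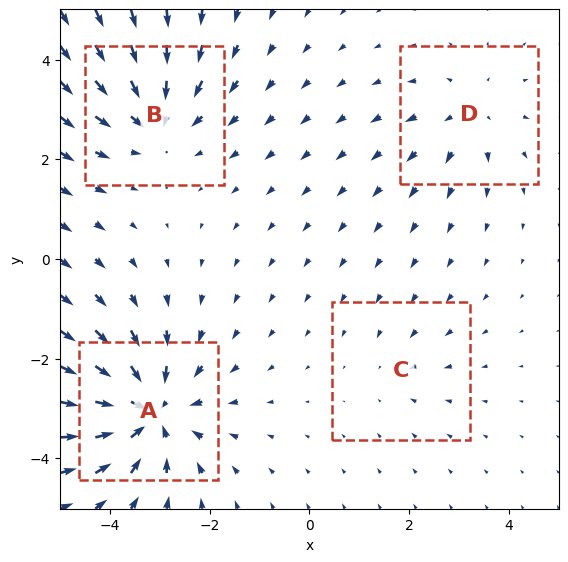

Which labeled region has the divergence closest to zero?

C

Divergence at each region's feature centre — A: about -7, B: about -5, C: about -2, D: about +3. Region C is closest to zero.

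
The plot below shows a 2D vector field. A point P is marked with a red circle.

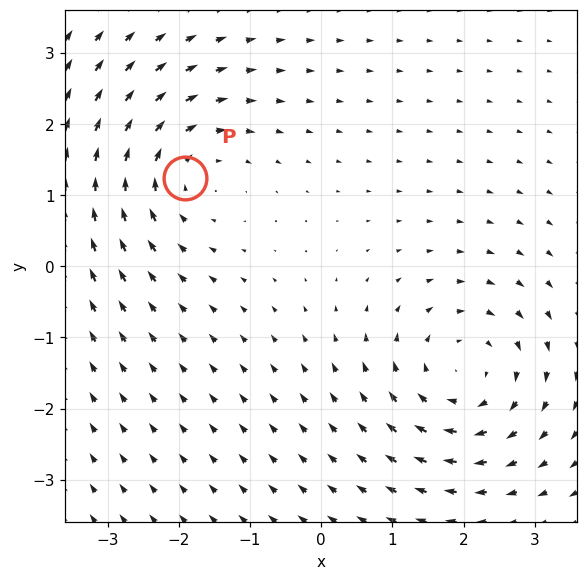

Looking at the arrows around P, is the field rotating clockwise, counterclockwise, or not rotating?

Near P at (-1.9, 1.2) the arrows circulate clockwise. The curl (z-component) there is about -4; negative curl means clockwise rotation.

clockwise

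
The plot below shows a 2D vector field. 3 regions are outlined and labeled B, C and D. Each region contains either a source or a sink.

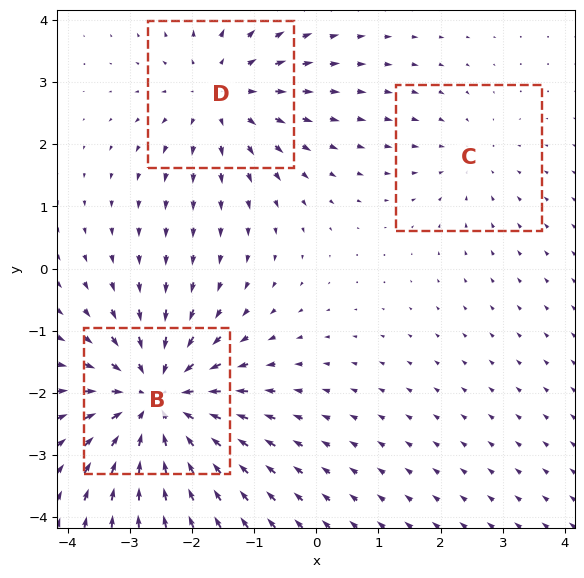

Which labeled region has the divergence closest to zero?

C

Divergence at each region's feature centre — B: about -5, C: about -2, D: about +3. Region C is closest to zero.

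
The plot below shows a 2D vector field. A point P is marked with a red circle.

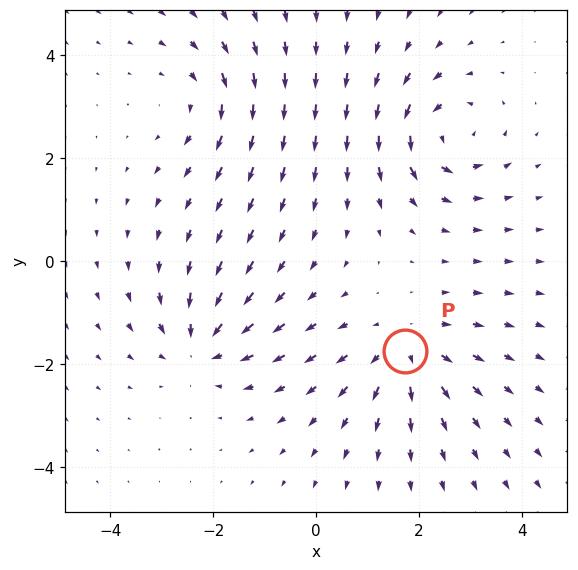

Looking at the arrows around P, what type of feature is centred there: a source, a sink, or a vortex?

At P (1.7, -1.7) the arrows spread outward. Divergence about +3, curl ≈0 — positive divergence with near-zero curl is a source.

source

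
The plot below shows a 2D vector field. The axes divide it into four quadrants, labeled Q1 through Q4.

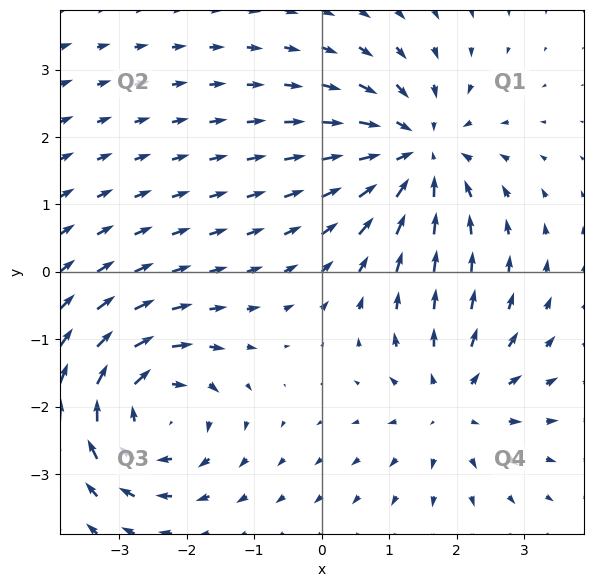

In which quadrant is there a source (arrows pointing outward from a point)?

The source sits at approximately (1.9, -2.0), which lies in quadrant Q4. The divergence there is about +3, positive as expected for a source.

Q4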